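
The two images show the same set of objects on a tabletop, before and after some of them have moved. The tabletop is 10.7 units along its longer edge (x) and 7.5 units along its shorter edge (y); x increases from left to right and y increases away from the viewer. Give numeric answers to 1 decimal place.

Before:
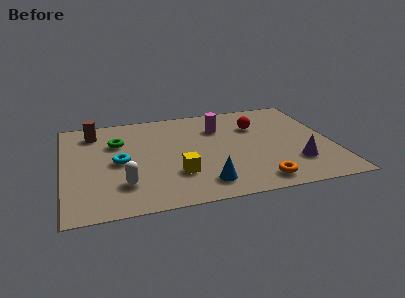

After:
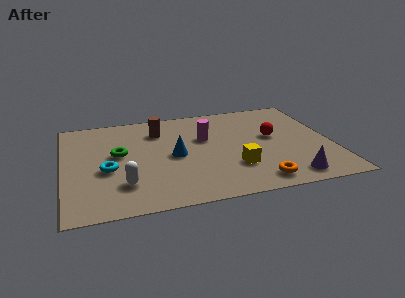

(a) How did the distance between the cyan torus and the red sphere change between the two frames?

+1.0

The distance was about 5.8 in the first image and 6.8 in the second, so they moved 1.0 units further apart.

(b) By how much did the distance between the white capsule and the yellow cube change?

+2.3

They were about 2.1 units apart before and 4.4 after — 2.3 units further apart.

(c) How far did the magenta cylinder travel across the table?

0.9

The magenta cylinder was near (6.3, 5.4) before and (5.7, 4.7) after, so it travelled √(0.6² + 0.7²) ≈ 0.9 units.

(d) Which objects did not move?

the orange torus and the white capsule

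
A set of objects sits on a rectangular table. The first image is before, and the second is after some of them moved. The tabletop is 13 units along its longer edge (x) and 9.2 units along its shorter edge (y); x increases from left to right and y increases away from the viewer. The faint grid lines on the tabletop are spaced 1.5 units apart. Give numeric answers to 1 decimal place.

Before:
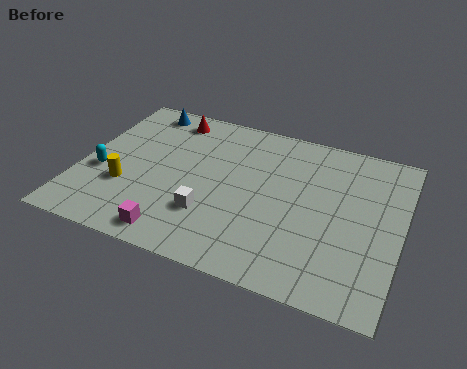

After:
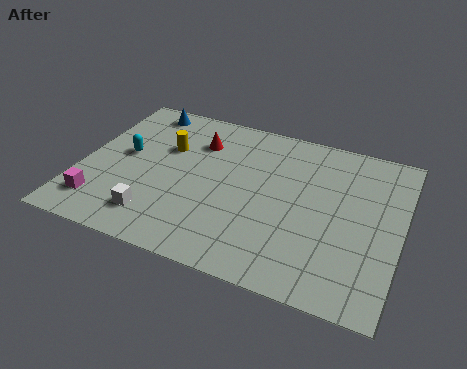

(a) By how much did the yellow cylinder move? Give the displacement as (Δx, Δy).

(1.3, 2.9)

From the two frames, the yellow cylinder sits at roughly (2.0, 3.1) before and (3.3, 6.0) after.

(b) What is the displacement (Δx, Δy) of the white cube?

(-2.1, -0.9)

The white cube started near (5.5, 2.7) and ended near (3.4, 1.8).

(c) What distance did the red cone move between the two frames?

1.7

From (3.2, 7.9) to (4.5, 6.8), the red cone covered √(1.3² + 1.1²) ≈ 1.7 units.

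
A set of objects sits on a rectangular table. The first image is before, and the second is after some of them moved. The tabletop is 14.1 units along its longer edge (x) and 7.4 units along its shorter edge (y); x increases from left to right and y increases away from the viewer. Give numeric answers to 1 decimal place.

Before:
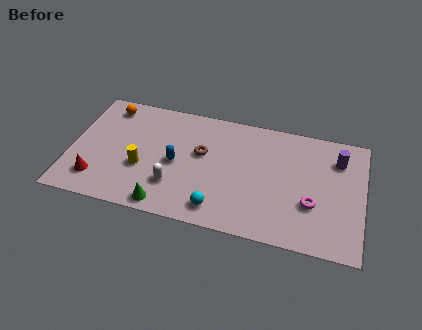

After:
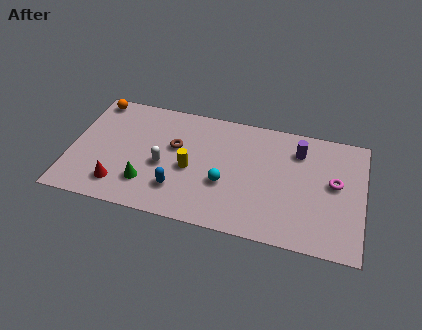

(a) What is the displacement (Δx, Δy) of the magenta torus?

(1.0, 1.5)

The magenta torus was at about (11.7, 2.6) and moved to about (12.7, 4.1).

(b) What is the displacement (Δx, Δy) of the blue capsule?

(0.2, -1.6)

The blue capsule started near (5.1, 3.5) and ended near (5.3, 1.9).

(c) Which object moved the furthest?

the yellow cylinder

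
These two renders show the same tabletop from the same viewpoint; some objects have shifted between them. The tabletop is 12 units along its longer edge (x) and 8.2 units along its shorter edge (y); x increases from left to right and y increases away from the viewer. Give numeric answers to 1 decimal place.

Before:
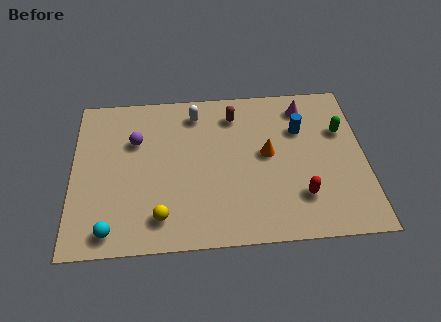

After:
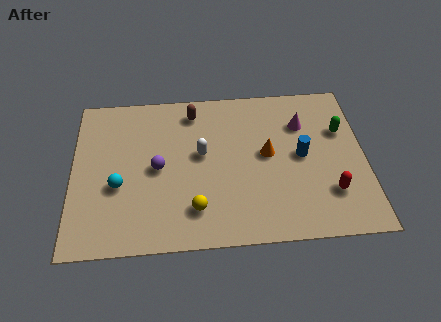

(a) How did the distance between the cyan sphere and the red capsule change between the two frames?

+0.9

The distance was about 7.8 in the first image and 8.7 in the second, so they moved 0.9 units further apart.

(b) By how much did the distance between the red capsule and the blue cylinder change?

-1.2

Before: roughly 3.5 units apart; after: 2.3. That's 1.2 units closer together.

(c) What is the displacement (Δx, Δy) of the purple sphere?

(0.9, -1.5)

From the two frames, the purple sphere sits at roughly (2.6, 5.5) before and (3.5, 4.0) after.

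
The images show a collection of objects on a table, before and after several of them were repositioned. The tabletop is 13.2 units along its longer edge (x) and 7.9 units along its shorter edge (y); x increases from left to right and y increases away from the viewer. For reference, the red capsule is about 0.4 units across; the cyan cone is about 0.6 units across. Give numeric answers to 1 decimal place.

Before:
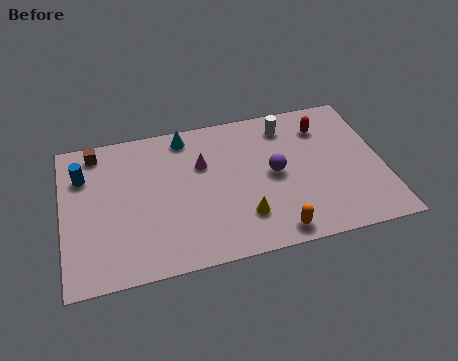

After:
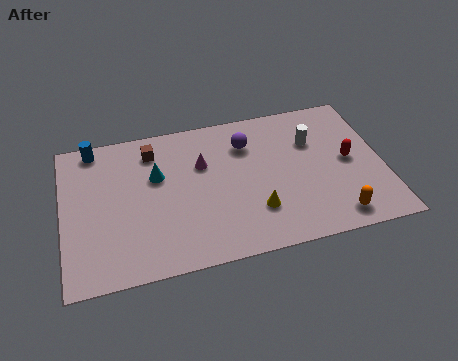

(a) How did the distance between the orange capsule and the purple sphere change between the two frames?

+2.7

The distance was about 3.1 in the first image and 5.8 in the second, so they moved 2.7 units further apart.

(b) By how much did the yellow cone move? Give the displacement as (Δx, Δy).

(0.5, 0.2)

The yellow cone started near (7.3, 2.0) and ended near (7.8, 2.2).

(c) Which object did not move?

the magenta cone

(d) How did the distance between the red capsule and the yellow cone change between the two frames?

-1.1

Before: roughly 5.5 units apart; after: 4.4. That's 1.1 units closer together.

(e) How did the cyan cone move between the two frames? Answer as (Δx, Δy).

(-1.3, -1.9)

From the two frames, the cyan cone sits at roughly (5.2, 6.9) before and (3.9, 5.0) after.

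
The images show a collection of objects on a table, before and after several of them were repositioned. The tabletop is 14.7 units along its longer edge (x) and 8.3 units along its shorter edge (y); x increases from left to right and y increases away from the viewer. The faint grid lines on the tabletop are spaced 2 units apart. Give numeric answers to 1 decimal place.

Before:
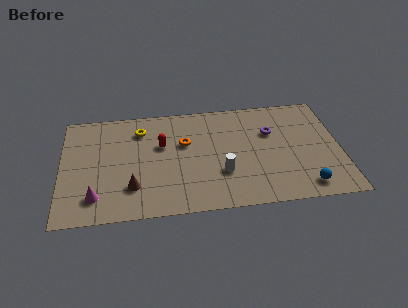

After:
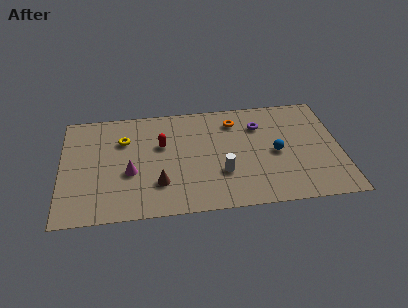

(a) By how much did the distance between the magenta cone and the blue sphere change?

-3.2

They were about 10.9 units apart before and 7.7 after — 3.2 units closer together.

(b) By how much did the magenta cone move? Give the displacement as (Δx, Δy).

(1.8, 1.6)

The magenta cone started near (1.8, 1.7) and ended near (3.6, 3.3).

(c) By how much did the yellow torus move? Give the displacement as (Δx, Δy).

(-0.9, -0.7)

The yellow torus started near (4.2, 6.5) and ended near (3.3, 5.8).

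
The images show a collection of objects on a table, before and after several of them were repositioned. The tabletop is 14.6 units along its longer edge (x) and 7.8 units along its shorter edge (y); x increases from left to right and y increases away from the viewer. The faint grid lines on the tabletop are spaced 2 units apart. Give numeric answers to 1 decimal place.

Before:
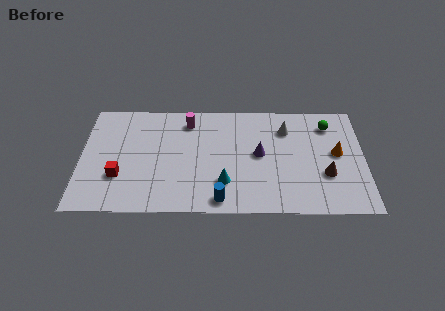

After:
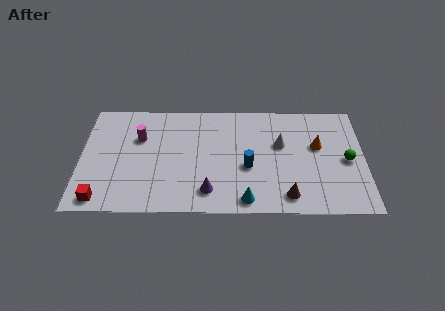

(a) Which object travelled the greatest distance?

the purple cone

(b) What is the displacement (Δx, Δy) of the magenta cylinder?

(-2.5, -1.2)

The magenta cylinder was at about (5.5, 6.4) and moved to about (3.0, 5.2).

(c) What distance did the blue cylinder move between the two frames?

2.7

The blue cylinder was near (7.2, 0.9) before and (8.6, 3.2) after, so it travelled √(1.4² + 2.3²) ≈ 2.7 units.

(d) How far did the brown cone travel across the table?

2.5

From (12.6, 2.7) to (10.6, 1.2), the brown cone covered √(2.0² + 1.5²) ≈ 2.5 units.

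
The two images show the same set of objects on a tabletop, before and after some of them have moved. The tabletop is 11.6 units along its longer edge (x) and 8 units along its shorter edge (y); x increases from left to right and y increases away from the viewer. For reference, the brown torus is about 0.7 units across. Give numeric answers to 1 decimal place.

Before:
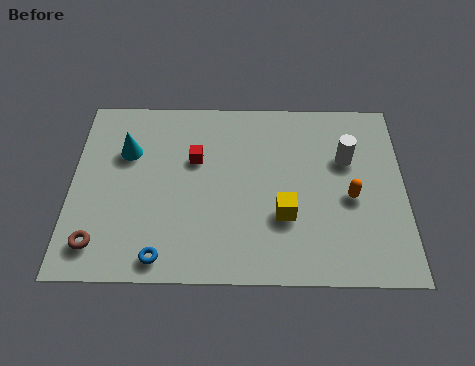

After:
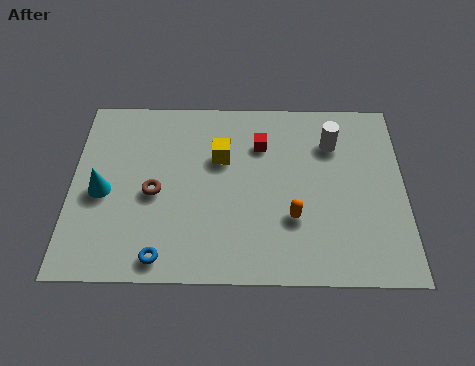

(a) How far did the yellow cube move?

3.3

The yellow cube was near (7.4, 2.7) before and (5.2, 5.2) after, so it travelled √(2.2² + 2.5²) ≈ 3.3 units.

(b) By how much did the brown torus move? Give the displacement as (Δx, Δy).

(1.9, 2.2)

The brown torus started near (1.0, 1.4) and ended near (2.9, 3.6).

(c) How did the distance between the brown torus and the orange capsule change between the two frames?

-4.0

Before: roughly 8.9 units apart; after: 4.9. That's 4.0 units closer together.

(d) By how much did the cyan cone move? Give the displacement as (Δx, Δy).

(-0.8, -1.8)

From the two frames, the cyan cone sits at roughly (1.9, 5.4) before and (1.1, 3.6) after.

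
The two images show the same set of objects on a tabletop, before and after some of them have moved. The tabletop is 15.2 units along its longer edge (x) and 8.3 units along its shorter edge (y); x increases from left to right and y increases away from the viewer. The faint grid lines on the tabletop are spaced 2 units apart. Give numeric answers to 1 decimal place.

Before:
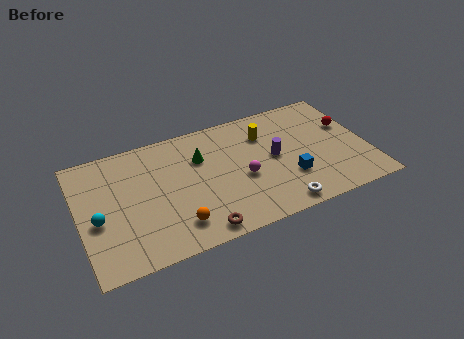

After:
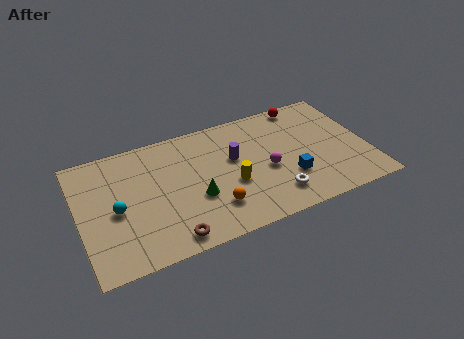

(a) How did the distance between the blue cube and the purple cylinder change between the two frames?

+1.8

They were about 1.8 units apart before and 3.6 after — 1.8 units further apart.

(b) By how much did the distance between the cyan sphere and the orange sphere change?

+0.9

The distance was about 4.3 in the first image and 5.2 in the second, so they moved 0.9 units further apart.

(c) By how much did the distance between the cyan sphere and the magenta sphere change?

+0.3

The distance was about 7.6 in the first image and 7.9 in the second, so they moved 0.3 units further apart.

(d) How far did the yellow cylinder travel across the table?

3.5

From (10.0, 6.1) to (7.9, 3.3), the yellow cylinder covered √(2.1² + 2.8²) ≈ 3.5 units.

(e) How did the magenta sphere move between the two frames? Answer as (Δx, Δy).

(1.3, 0.1)

The magenta sphere started near (8.5, 3.5) and ended near (9.8, 3.6).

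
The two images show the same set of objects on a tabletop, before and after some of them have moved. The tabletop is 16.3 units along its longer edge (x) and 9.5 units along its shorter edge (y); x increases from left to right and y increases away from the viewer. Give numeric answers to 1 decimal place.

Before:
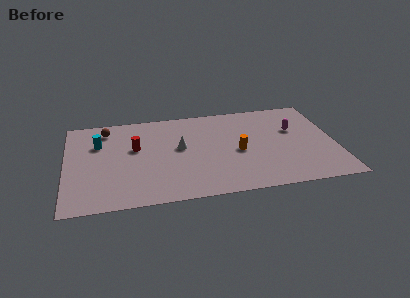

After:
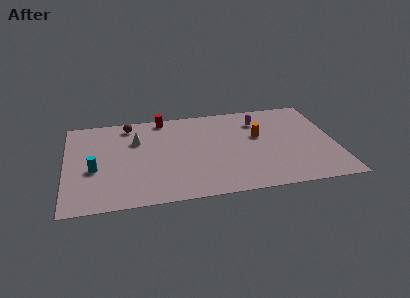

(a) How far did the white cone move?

2.9

The white cone moved from about (6.9, 5.3) to (4.3, 6.5), a distance of √(2.6² + 1.2²) ≈ 2.9.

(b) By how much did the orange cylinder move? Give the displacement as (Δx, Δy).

(1.3, 1.4)

The orange cylinder started near (10.4, 4.3) and ended near (11.7, 5.7).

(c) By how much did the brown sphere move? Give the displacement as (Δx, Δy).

(1.4, 0.3)

From the two frames, the brown sphere sits at roughly (2.5, 7.9) before and (3.9, 8.2) after.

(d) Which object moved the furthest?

the red cylinder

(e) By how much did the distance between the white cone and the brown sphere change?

-3.4

They were about 5.1 units apart before and 1.7 after — 3.4 units closer together.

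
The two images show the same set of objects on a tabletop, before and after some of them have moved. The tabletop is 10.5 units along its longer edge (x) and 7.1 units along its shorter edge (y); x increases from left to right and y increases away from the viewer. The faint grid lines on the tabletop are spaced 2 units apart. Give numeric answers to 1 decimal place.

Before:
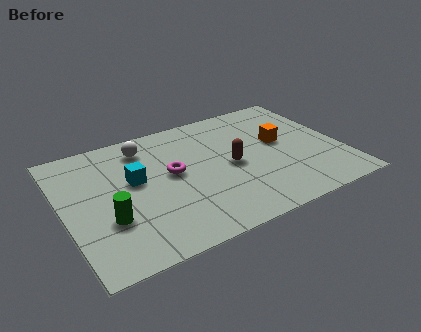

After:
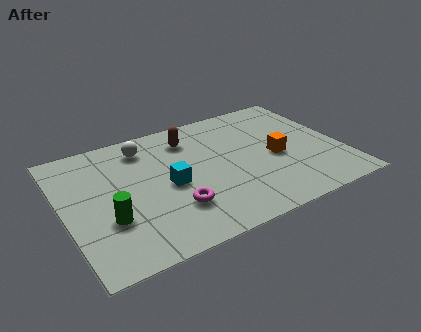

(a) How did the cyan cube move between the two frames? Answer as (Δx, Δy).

(1.2, -0.8)

The cyan cube was at about (2.7, 4.1) and moved to about (3.9, 3.3).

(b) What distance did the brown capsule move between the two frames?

2.6

The brown capsule moved from about (6.3, 3.4) to (5.0, 5.6), a distance of √(1.3² + 2.2²) ≈ 2.6.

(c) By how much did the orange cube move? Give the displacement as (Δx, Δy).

(-0.3, -0.8)

From the two frames, the orange cube sits at roughly (8.3, 4.0) before and (8.0, 3.2) after.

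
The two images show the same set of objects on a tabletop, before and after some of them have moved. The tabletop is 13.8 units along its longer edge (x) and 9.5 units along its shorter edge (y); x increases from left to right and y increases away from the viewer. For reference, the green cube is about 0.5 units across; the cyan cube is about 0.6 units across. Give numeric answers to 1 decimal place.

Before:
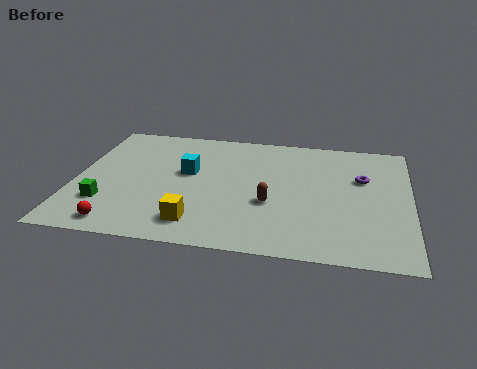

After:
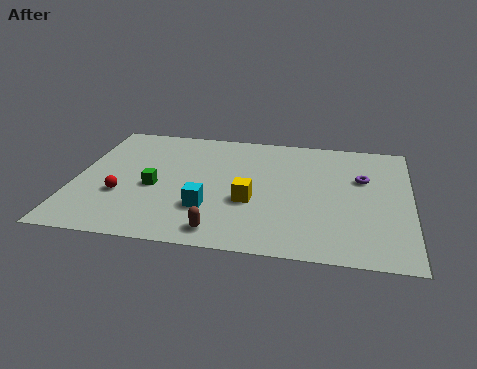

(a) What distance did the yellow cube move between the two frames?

2.8

From (5.2, 1.7) to (7.3, 3.6), the yellow cube covered √(2.1² + 1.9²) ≈ 2.8 units.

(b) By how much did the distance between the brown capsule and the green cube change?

-2.7

Before: roughly 6.8 units apart; after: 4.1. That's 2.7 units closer together.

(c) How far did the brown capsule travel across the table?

3.1

The brown capsule moved from about (8.1, 3.6) to (6.2, 1.2), a distance of √(1.9² + 2.4²) ≈ 3.1.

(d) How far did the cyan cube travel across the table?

2.9

The cyan cube was near (4.6, 5.5) before and (5.6, 2.8) after, so it travelled √(1.0² + 2.7²) ≈ 2.9 units.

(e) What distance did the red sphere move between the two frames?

2.2

The red sphere moved from about (2.1, 1.1) to (2.0, 3.3), a distance of √(0.1² + 2.2²) ≈ 2.2.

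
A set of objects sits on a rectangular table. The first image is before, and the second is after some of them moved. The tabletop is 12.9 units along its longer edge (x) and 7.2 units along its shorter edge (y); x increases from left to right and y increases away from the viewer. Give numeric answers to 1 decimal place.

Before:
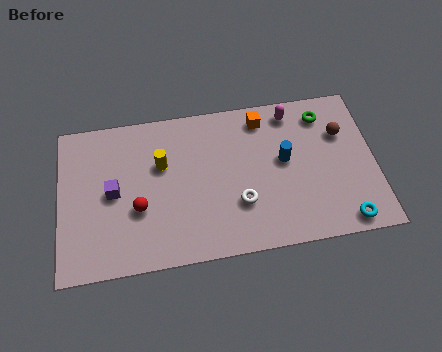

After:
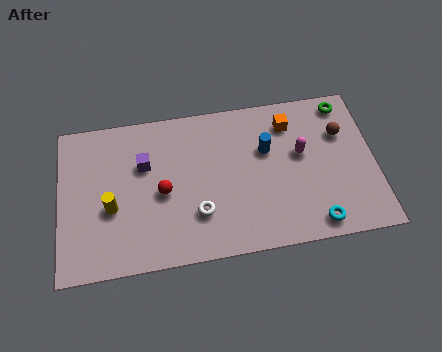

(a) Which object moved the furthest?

the yellow cylinder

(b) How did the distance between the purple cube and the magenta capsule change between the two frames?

-1.4

The distance was about 7.8 in the first image and 6.4 in the second, so they moved 1.4 units closer together.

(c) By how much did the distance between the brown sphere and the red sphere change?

-1.1

They were about 8.7 units apart before and 7.6 after — 1.1 units closer together.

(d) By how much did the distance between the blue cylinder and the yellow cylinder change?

+1.6

They were about 5.0 units apart before and 6.6 after — 1.6 units further apart.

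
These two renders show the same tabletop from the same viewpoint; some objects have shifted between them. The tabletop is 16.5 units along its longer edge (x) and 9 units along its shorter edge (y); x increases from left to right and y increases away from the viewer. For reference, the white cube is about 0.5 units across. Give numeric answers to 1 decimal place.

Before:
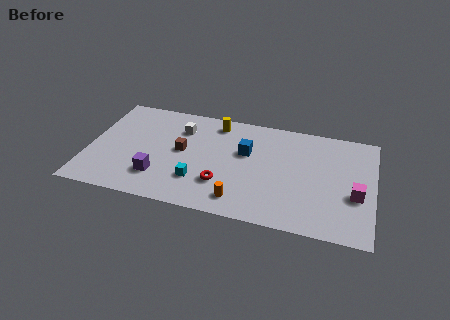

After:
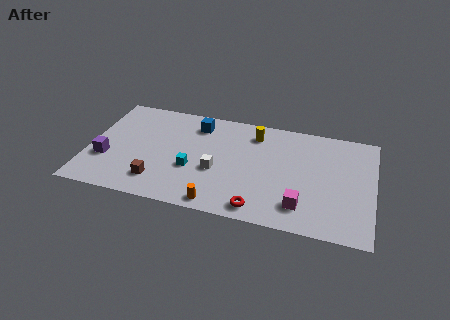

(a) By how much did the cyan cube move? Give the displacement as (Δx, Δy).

(-0.4, 0.9)

From the two frames, the cyan cube sits at roughly (6.5, 2.5) before and (6.1, 3.4) after.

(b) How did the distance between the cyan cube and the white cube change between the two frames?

-3.0

Before: roughly 4.4 units apart; after: 1.4. That's 3.0 units closer together.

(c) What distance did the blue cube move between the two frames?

3.4

The blue cube was near (9.1, 5.6) before and (6.1, 7.3) after, so it travelled √(3.0² + 1.7²) ≈ 3.4 units.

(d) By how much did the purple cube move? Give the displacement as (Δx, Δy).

(-3.1, 0.8)

The purple cube was at about (4.2, 2.3) and moved to about (1.1, 3.1).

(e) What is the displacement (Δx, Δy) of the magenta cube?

(-3.0, -1.6)

The magenta cube was at about (15.5, 3.5) and moved to about (12.5, 1.9).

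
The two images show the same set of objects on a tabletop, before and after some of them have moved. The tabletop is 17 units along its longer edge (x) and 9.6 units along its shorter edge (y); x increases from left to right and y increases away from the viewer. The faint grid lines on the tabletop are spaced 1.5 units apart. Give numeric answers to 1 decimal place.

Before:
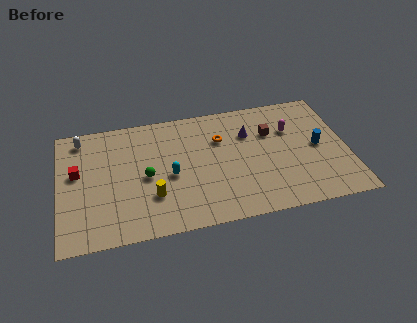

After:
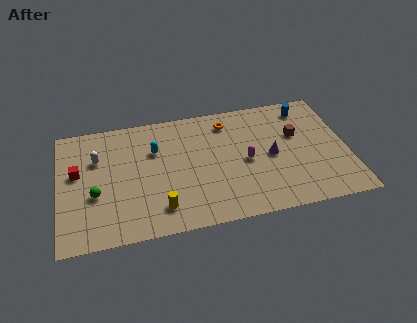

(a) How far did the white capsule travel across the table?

2.0

The white capsule was near (1.4, 8.3) before and (2.3, 6.5) after, so it travelled √(0.9² + 1.8²) ≈ 2.0 units.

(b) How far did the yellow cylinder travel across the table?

1.1

The yellow cylinder was near (5.4, 2.9) before and (5.8, 1.9) after, so it travelled √(0.4² + 1.0²) ≈ 1.1 units.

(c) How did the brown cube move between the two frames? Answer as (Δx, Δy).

(1.5, -0.5)

The brown cube was at about (12.6, 6.5) and moved to about (14.1, 6.0).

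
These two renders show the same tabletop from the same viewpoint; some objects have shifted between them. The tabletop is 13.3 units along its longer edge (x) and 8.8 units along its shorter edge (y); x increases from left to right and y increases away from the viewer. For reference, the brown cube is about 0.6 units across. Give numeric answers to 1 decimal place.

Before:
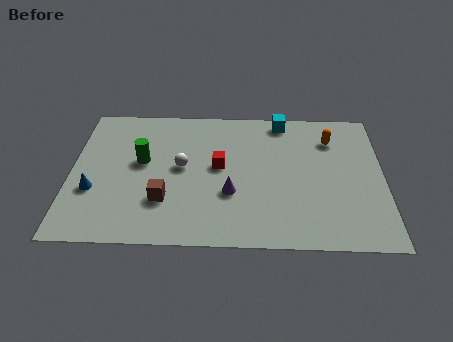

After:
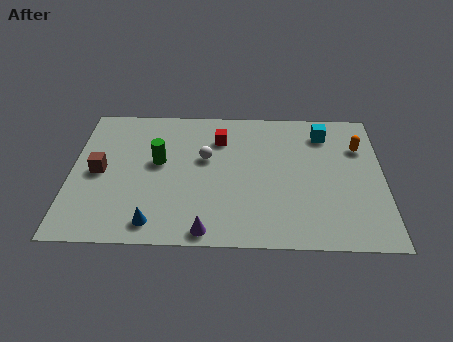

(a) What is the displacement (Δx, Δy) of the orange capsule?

(1.2, -0.5)

The orange capsule started near (11.1, 6.7) and ended near (12.3, 6.2).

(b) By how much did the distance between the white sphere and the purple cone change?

+1.9

Before: roughly 2.6 units apart; after: 4.5. That's 1.9 units further apart.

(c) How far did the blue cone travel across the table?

3.2

The blue cone moved from about (1.0, 3.1) to (3.6, 1.2), a distance of √(2.6² + 1.9²) ≈ 3.2.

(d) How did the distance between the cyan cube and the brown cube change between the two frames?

+2.7

Before: roughly 7.3 units apart; after: 10.0. That's 2.7 units further apart.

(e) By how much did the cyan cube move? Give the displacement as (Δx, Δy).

(1.8, -0.8)

From the two frames, the cyan cube sits at roughly (9.0, 7.9) before and (10.8, 7.1) after.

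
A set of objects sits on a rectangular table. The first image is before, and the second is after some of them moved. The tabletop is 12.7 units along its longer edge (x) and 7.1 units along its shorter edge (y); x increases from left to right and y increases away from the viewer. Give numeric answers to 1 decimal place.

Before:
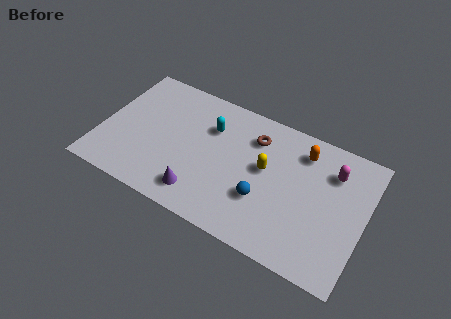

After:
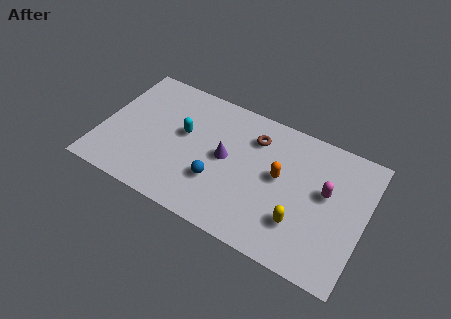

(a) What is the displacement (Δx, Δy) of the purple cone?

(0.9, 2.4)

From the two frames, the purple cone sits at roughly (5.1, 1.3) before and (6.0, 3.7) after.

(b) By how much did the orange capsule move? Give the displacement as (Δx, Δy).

(-0.9, -1.8)

The orange capsule was at about (9.5, 5.7) and moved to about (8.6, 3.9).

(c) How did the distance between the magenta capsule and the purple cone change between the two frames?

-2.3

The distance was about 7.1 in the first image and 4.8 in the second, so they moved 2.3 units closer together.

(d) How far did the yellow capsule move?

2.8

The yellow capsule was near (7.9, 4.0) before and (9.8, 2.0) after, so it travelled √(1.9² + 2.0²) ≈ 2.8 units.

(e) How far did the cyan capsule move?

1.5

From (5.1, 5.0) to (3.9, 4.1), the cyan capsule covered √(1.2² + 0.9²) ≈ 1.5 units.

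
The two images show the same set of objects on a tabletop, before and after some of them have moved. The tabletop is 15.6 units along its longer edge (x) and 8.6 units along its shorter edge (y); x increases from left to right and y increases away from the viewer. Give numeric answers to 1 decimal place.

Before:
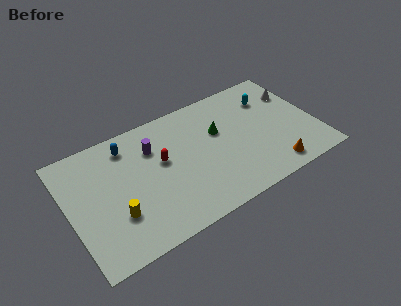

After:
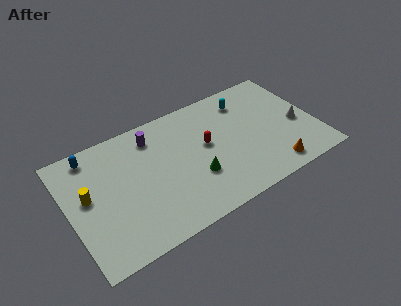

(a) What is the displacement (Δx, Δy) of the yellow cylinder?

(-1.5, 2.1)

From the two frames, the yellow cylinder sits at roughly (2.7, 2.7) before and (1.2, 4.8) after.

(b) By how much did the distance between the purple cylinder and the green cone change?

+0.4

The distance was about 4.2 in the first image and 4.6 in the second, so they moved 0.4 units further apart.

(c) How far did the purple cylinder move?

0.8

From (5.5, 6.2) to (5.6, 7.0), the purple cylinder covered √(0.1² + 0.8²) ≈ 0.8 units.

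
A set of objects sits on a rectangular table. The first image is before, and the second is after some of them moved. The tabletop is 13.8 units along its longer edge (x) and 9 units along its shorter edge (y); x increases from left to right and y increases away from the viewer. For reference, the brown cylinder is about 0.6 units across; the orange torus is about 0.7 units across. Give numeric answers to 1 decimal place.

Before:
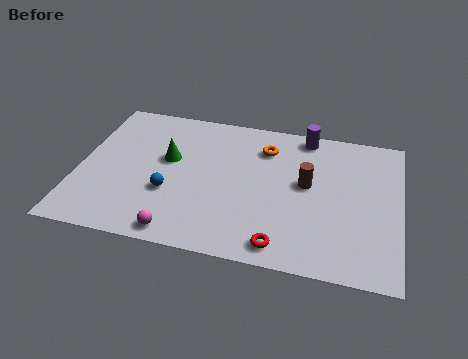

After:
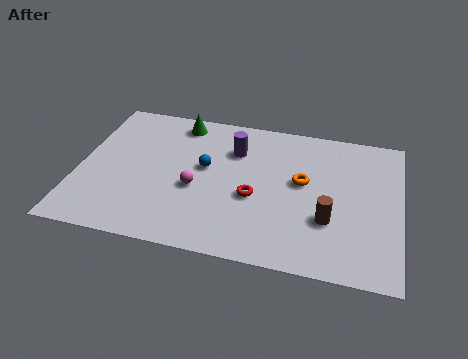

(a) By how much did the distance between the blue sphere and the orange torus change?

-1.2

Before: roughly 5.4 units apart; after: 4.2. That's 1.2 units closer together.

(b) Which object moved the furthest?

the purple cylinder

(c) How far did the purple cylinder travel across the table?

3.4

From (9.6, 8.1) to (6.6, 6.5), the purple cylinder covered √(3.0² + 1.6²) ≈ 3.4 units.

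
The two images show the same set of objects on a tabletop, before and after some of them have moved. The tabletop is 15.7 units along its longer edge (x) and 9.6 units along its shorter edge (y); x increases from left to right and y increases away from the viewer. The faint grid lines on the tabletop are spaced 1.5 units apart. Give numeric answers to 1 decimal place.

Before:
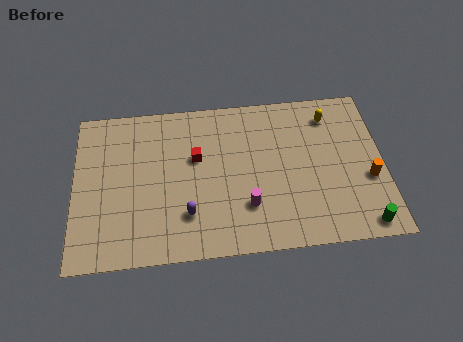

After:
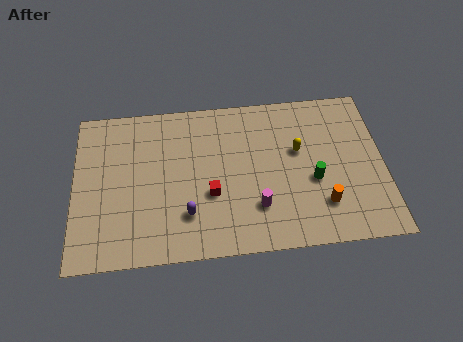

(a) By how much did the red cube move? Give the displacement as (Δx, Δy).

(0.7, -2.3)

The red cube started near (6.2, 5.9) and ended near (6.9, 3.6).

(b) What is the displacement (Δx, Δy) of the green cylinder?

(-2.4, 2.9)

From the two frames, the green cylinder sits at roughly (14.5, 1.0) before and (12.1, 3.9) after.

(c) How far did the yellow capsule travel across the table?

2.6

The yellow capsule moved from about (13.1, 7.8) to (11.4, 5.8), a distance of √(1.7² + 2.0²) ≈ 2.6.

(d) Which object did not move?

the purple capsule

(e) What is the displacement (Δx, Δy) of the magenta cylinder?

(0.5, -0.1)

The magenta cylinder was at about (8.7, 2.7) and moved to about (9.2, 2.6).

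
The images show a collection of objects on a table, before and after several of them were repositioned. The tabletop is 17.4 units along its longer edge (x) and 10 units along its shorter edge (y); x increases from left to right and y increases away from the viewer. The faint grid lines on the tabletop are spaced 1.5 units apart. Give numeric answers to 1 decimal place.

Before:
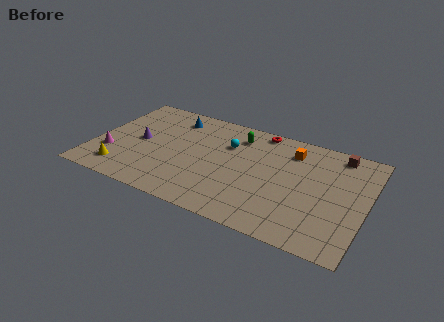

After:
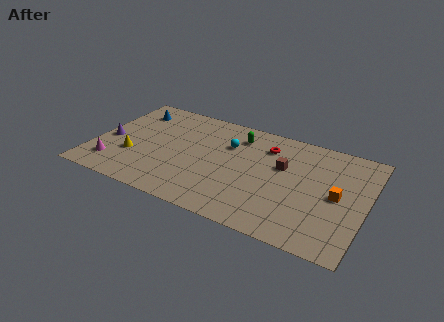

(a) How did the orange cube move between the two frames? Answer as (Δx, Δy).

(3.2, -3.0)

From the two frames, the orange cube sits at roughly (12.4, 7.9) before and (15.6, 4.9) after.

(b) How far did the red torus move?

1.5

The red torus was near (10.2, 9.1) before and (10.8, 7.7) after, so it travelled √(0.6² + 1.4²) ≈ 1.5 units.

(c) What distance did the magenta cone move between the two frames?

1.0

From (1.2, 3.1) to (1.5, 2.1), the magenta cone covered √(0.3² + 1.0²) ≈ 1.0 units.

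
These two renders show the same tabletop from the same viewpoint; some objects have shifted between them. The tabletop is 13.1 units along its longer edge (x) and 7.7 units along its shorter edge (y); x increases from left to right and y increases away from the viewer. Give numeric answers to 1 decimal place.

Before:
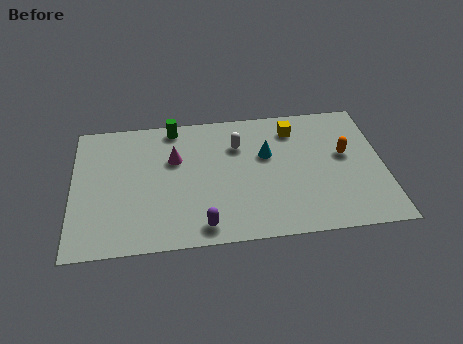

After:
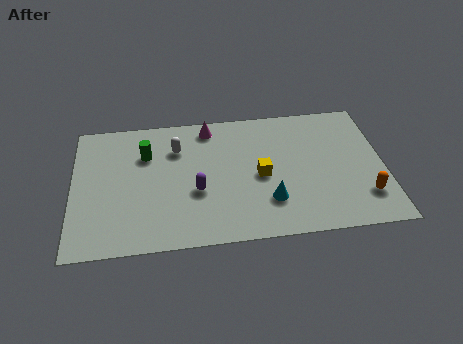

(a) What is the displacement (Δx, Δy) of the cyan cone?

(0.0, -2.7)

The cyan cone started near (8.2, 4.8) and ended near (8.2, 2.1).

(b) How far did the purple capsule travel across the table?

2.0

The purple capsule was near (5.4, 1.0) before and (5.2, 3.0) after, so it travelled √(0.2² + 2.0²) ≈ 2.0 units.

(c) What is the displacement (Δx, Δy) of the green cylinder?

(-1.2, -1.5)

The green cylinder was at about (4.3, 6.9) and moved to about (3.1, 5.4).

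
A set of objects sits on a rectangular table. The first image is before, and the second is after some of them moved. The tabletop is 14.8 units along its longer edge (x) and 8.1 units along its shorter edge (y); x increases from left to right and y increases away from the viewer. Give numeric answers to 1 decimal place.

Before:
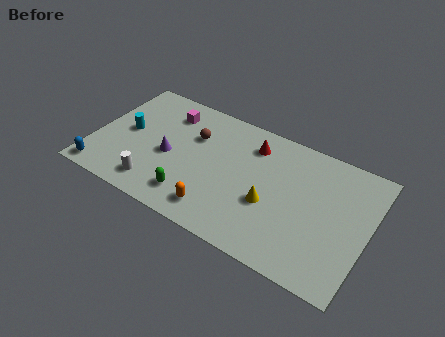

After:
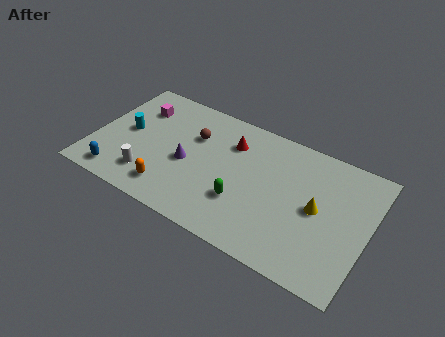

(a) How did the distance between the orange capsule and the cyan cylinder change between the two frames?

-2.2

Before: roughly 6.1 units apart; after: 3.9. That's 2.2 units closer together.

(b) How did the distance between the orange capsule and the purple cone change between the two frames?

-1.5

The distance was about 3.7 in the first image and 2.2 in the second, so they moved 1.5 units closer together.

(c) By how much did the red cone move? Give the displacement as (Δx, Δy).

(-1.1, -0.4)

From the two frames, the red cone sits at roughly (8.3, 6.4) before and (7.2, 6.0) after.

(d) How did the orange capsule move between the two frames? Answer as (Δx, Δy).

(-2.6, 0.1)

The orange capsule was at about (7.1, 1.4) and moved to about (4.5, 1.5).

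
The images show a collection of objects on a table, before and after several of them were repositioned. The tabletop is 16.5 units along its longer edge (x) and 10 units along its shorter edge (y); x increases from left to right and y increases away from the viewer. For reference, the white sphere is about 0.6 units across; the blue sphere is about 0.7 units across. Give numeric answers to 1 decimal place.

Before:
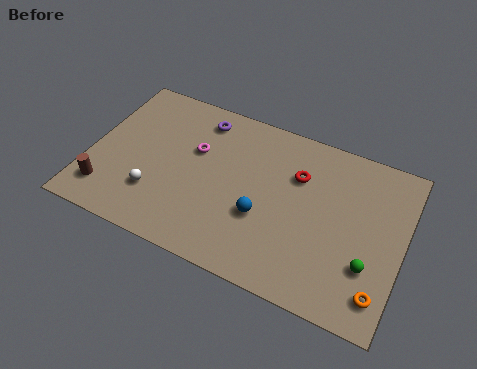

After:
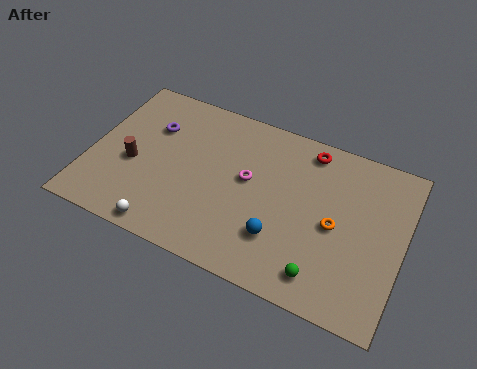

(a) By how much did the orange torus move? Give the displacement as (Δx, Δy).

(-2.6, 2.9)

The orange torus started near (15.6, 1.8) and ended near (13.0, 4.7).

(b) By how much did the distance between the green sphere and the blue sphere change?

-2.9

The distance was about 5.6 in the first image and 2.7 in the second, so they moved 2.9 units closer together.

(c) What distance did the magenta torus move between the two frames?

3.0

The magenta torus moved from about (5.4, 6.3) to (8.3, 5.6), a distance of √(2.9² + 0.7²) ≈ 3.0.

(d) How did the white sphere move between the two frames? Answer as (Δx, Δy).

(0.8, -1.9)

The white sphere was at about (3.7, 2.8) and moved to about (4.5, 0.9).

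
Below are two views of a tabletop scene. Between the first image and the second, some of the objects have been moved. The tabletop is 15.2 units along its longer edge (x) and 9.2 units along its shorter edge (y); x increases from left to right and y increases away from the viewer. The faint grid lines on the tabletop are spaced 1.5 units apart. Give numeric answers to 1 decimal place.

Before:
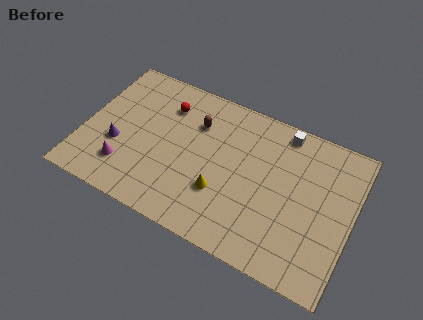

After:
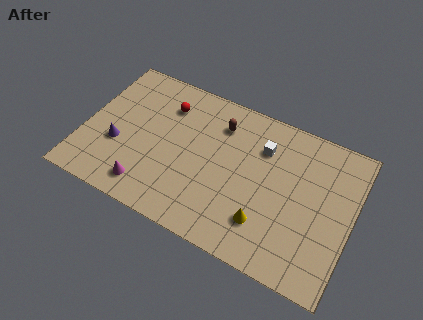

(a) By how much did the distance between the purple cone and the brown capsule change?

+1.3

They were about 5.2 units apart before and 6.5 after — 1.3 units further apart.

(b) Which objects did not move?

the red sphere and the purple cone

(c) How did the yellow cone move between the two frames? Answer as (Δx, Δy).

(2.6, -0.7)

The yellow cone started near (8.0, 3.0) and ended near (10.6, 2.3).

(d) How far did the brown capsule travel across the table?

1.4

The brown capsule moved from about (6.1, 6.6) to (7.4, 7.1), a distance of √(1.3² + 0.5²) ≈ 1.4.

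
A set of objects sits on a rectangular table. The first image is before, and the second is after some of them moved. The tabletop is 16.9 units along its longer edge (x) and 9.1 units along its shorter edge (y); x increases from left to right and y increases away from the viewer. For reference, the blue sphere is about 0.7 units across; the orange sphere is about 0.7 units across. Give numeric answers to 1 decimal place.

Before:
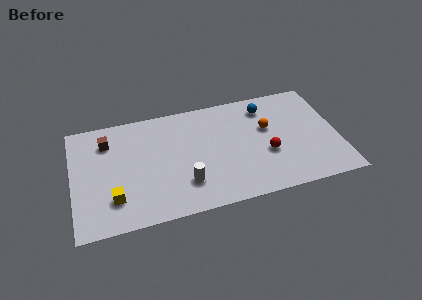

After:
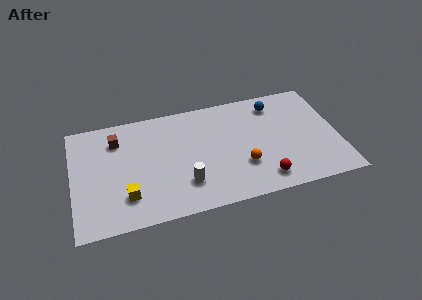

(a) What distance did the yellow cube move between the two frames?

0.8

The yellow cube moved from about (2.5, 2.3) to (3.3, 2.3), a distance of √(0.8² + 0.0²) ≈ 0.8.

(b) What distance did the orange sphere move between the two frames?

3.2

The orange sphere was near (12.5, 5.6) before and (10.7, 2.9) after, so it travelled √(1.8² + 2.7²) ≈ 3.2 units.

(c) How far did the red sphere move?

2.0

The red sphere was near (12.3, 3.5) before and (11.9, 1.5) after, so it travelled √(0.4² + 2.0²) ≈ 2.0 units.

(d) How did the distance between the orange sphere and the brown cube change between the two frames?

-1.5

Before: roughly 10.3 units apart; after: 8.8. That's 1.5 units closer together.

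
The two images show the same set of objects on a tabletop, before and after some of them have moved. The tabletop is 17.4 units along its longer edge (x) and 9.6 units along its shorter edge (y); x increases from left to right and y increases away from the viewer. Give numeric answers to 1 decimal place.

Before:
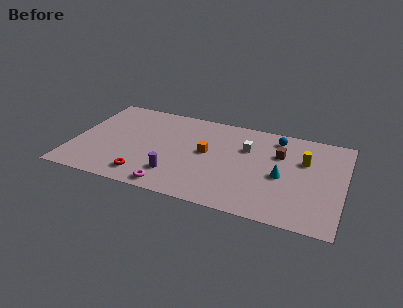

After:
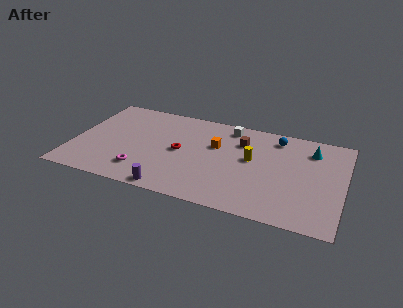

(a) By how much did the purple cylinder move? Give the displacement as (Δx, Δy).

(-0.1, -1.5)

The purple cylinder started near (6.8, 2.3) and ended near (6.7, 0.8).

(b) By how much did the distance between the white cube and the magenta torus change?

+1.0

They were about 7.0 units apart before and 8.0 after — 1.0 units further apart.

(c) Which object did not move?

the blue sphere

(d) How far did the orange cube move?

1.0

The orange cube was near (8.6, 5.2) before and (9.1, 6.1) after, so it travelled √(0.5² + 0.9²) ≈ 1.0 units.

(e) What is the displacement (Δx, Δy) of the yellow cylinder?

(-3.3, -0.9)

The yellow cylinder was at about (14.8, 6.3) and moved to about (11.5, 5.4).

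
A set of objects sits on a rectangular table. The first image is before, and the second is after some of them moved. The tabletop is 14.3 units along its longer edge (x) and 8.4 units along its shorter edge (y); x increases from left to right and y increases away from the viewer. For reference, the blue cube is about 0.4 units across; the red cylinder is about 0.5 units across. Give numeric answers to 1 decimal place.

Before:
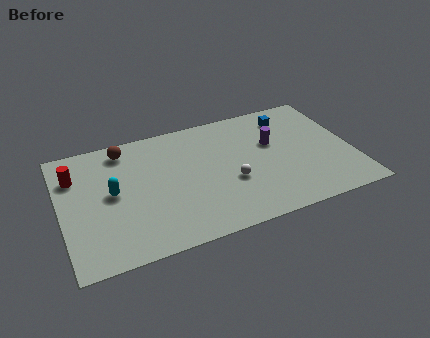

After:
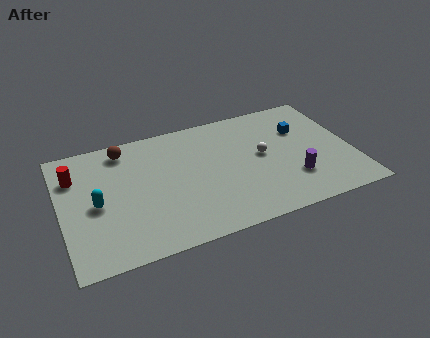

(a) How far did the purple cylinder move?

2.9

The purple cylinder moved from about (10.5, 5.2) to (11.2, 2.4), a distance of √(0.7² + 2.8²) ≈ 2.9.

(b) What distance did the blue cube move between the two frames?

1.2

From (11.5, 6.8) to (12.0, 5.7), the blue cube covered √(0.5² + 1.1²) ≈ 1.2 units.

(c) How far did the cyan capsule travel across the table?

0.9

The cyan capsule was near (2.5, 4.4) before and (1.7, 3.9) after, so it travelled √(0.8² + 0.5²) ≈ 0.9 units.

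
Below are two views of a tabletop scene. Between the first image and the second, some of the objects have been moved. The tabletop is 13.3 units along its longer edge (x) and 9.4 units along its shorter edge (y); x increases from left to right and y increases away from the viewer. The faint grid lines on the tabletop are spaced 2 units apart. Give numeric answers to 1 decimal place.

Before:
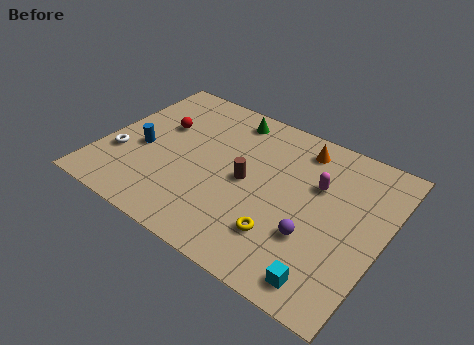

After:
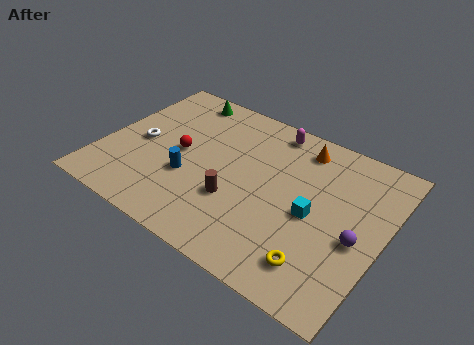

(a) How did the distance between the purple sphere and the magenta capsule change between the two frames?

+3.4

The distance was about 3.0 in the first image and 6.4 in the second, so they moved 3.4 units further apart.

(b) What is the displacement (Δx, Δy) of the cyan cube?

(-1.2, 3.1)

The cyan cube started near (11.3, 1.2) and ended near (10.1, 4.3).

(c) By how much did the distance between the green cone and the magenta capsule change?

-0.5

Before: roughly 5.0 units apart; after: 4.5. That's 0.5 units closer together.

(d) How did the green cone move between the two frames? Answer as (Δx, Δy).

(-2.5, 0.2)

The green cone started near (5.4, 8.1) and ended near (2.9, 8.3).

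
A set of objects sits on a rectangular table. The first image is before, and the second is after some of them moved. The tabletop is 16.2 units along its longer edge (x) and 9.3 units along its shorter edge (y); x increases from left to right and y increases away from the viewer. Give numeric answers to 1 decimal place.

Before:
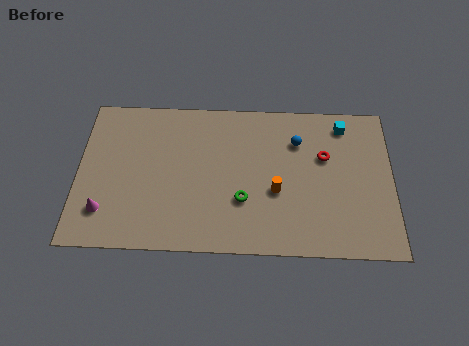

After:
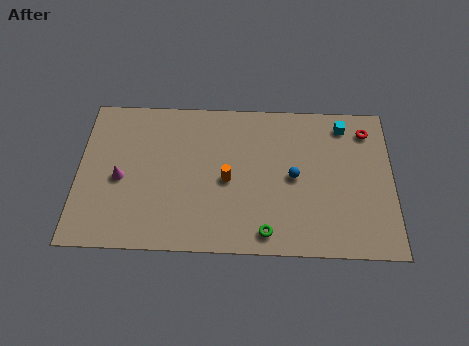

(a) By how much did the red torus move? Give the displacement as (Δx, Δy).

(2.2, 1.7)

The red torus started near (12.7, 5.9) and ended near (14.9, 7.6).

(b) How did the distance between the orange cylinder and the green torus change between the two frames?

+1.9

Before: roughly 1.8 units apart; after: 3.7. That's 1.9 units further apart.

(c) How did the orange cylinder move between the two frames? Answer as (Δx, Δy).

(-2.5, 0.6)

The orange cylinder started near (10.2, 3.7) and ended near (7.7, 4.3).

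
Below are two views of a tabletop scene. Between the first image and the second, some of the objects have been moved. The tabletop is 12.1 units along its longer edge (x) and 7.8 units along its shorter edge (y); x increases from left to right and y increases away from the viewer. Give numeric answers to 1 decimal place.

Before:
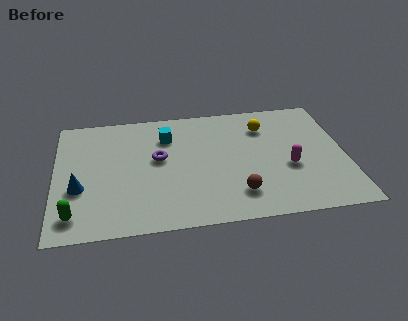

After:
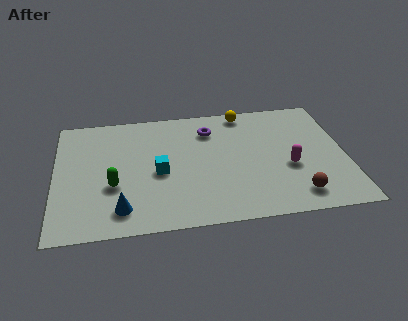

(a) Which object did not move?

the magenta capsule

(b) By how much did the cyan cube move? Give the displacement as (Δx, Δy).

(-0.4, -2.3)

The cyan cube was at about (4.7, 5.8) and moved to about (4.3, 3.5).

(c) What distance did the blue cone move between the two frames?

2.3

From (1.0, 2.9) to (2.7, 1.4), the blue cone covered √(1.7² + 1.5²) ≈ 2.3 units.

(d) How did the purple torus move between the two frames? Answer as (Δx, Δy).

(2.2, 1.6)

The purple torus started near (4.3, 4.4) and ended near (6.5, 6.0).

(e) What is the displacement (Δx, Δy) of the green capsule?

(1.6, 1.6)

The green capsule started near (0.8, 1.3) and ended near (2.4, 2.9).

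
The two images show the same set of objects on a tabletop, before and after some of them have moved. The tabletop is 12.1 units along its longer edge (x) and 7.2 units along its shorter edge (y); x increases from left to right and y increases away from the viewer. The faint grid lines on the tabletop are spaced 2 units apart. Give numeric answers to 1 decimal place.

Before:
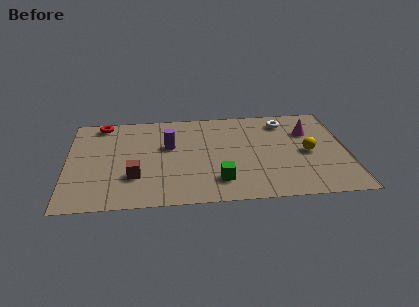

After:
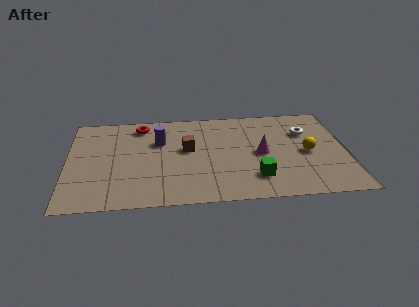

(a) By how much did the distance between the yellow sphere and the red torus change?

-1.7

They were about 9.4 units apart before and 7.7 after — 1.7 units closer together.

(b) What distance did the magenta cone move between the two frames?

2.6

The magenta cone was near (10.5, 5.0) before and (8.4, 3.5) after, so it travelled √(2.1² + 1.5²) ≈ 2.6 units.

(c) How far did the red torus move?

1.7

The red torus was near (1.5, 6.4) before and (3.2, 6.1) after, so it travelled √(1.7² + 0.3²) ≈ 1.7 units.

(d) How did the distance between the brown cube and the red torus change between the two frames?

-1.6

They were about 4.4 units apart before and 2.8 after — 1.6 units closer together.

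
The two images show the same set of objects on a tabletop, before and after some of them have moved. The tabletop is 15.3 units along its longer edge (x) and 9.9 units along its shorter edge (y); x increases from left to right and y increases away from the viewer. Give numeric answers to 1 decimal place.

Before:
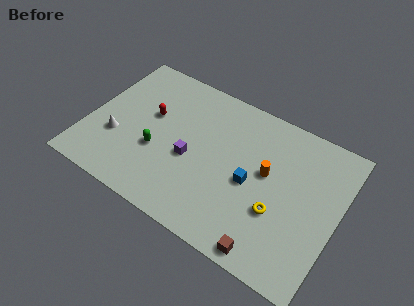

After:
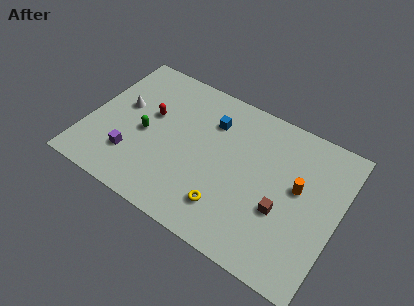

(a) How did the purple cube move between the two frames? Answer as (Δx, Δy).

(-3.4, -1.6)

The purple cube was at about (6.4, 4.2) and moved to about (3.0, 2.6).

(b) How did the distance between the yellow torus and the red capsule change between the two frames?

-2.1

Before: roughly 8.6 units apart; after: 6.5. That's 2.1 units closer together.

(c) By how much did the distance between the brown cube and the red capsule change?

-0.8

Before: roughly 9.6 units apart; after: 8.8. That's 0.8 units closer together.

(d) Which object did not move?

the red capsule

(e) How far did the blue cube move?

4.0

The blue cube was near (10.1, 4.5) before and (7.2, 7.3) after, so it travelled √(2.9² + 2.8²) ≈ 4.0 units.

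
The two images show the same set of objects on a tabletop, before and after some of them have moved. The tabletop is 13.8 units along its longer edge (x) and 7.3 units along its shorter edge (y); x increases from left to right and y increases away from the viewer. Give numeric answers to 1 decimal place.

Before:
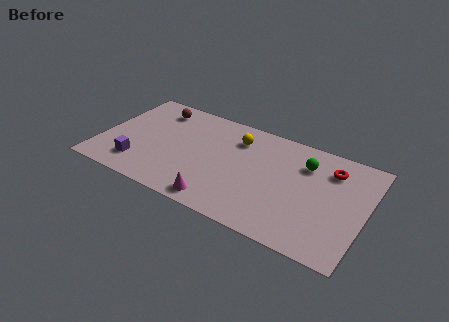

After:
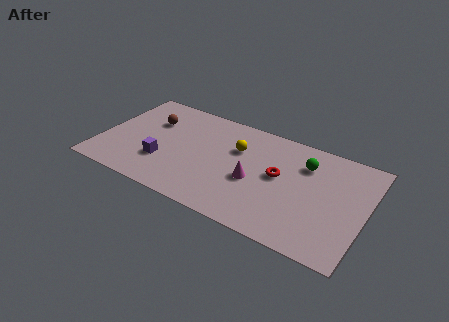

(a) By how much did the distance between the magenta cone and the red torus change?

-5.5

Before: roughly 7.0 units apart; after: 1.5. That's 5.5 units closer together.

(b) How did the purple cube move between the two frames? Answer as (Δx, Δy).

(1.2, 0.7)

The purple cube was at about (2.2, 1.6) and moved to about (3.4, 2.3).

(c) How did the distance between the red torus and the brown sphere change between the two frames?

-2.3

Before: roughly 9.3 units apart; after: 7.0. That's 2.3 units closer together.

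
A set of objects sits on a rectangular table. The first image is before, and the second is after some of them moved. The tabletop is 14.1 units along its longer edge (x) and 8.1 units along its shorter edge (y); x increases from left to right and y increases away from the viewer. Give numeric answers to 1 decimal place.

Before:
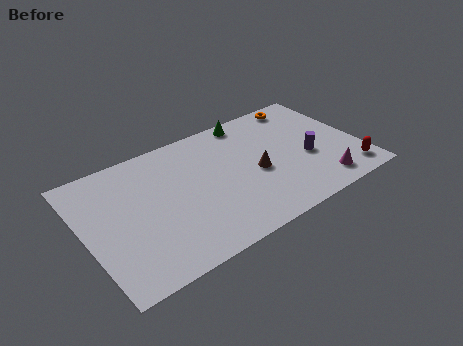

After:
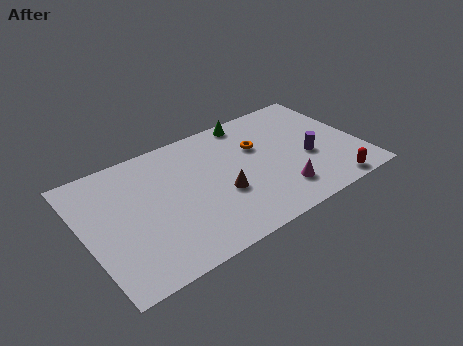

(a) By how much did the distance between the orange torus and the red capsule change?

-0.6

They were about 6.0 units apart before and 5.4 after — 0.6 units closer together.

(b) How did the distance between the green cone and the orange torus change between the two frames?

-0.9

They were about 2.9 units apart before and 2.0 after — 0.9 units closer together.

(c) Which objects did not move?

the purple cylinder and the green cone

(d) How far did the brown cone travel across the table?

2.0

The brown cone was near (8.7, 3.6) before and (6.8, 3.1) after, so it travelled √(1.9² + 0.5²) ≈ 2.0 units.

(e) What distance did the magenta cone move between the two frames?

2.2

The magenta cone was near (11.7, 1.3) before and (9.6, 1.8) after, so it travelled √(2.1² + 0.5²) ≈ 2.2 units.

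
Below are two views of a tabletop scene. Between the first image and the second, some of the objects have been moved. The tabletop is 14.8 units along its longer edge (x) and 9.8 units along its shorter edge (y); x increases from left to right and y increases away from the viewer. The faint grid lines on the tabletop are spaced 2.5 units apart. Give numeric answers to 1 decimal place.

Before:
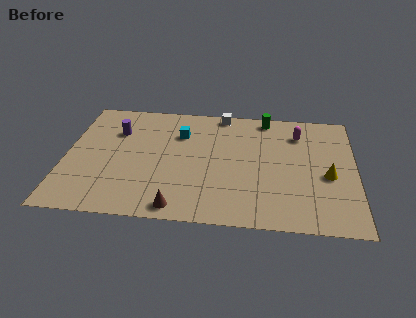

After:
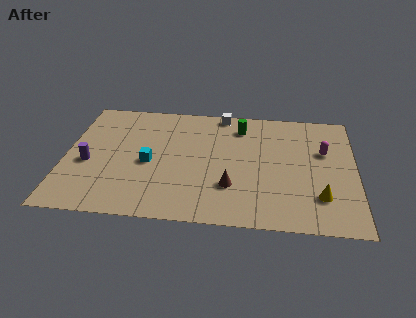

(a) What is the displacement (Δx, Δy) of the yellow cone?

(-0.4, -1.7)

The yellow cone started near (13.4, 4.2) and ended near (13.0, 2.5).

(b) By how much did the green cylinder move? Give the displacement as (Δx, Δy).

(-1.3, -0.9)

The green cylinder was at about (10.2, 8.8) and moved to about (8.9, 7.9).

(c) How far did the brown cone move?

3.2

The brown cone was near (5.9, 1.0) before and (8.5, 2.9) after, so it travelled √(2.6² + 1.9²) ≈ 3.2 units.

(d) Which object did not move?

the white cube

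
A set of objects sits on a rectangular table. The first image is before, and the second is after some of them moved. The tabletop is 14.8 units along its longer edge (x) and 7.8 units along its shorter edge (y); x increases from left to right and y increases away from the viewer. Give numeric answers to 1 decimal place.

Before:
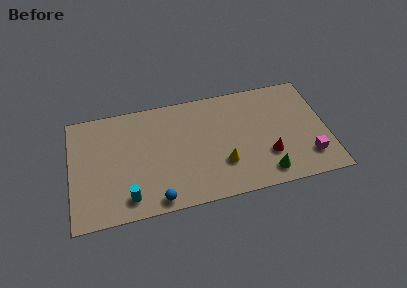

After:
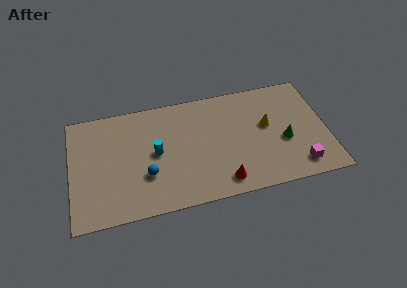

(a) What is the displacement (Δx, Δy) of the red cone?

(-2.7, -1.2)

The red cone started near (11.3, 2.4) and ended near (8.6, 1.2).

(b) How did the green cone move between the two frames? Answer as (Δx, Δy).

(1.2, 2.0)

The green cone was at about (11.1, 1.2) and moved to about (12.3, 3.2).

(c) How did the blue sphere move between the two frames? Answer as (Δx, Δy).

(-0.5, 1.8)

The blue sphere started near (4.8, 0.8) and ended near (4.3, 2.6).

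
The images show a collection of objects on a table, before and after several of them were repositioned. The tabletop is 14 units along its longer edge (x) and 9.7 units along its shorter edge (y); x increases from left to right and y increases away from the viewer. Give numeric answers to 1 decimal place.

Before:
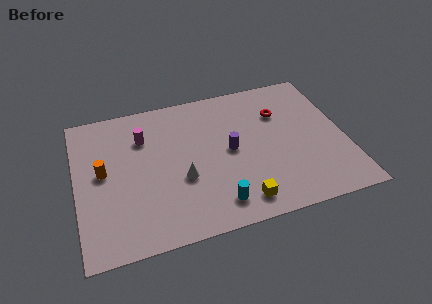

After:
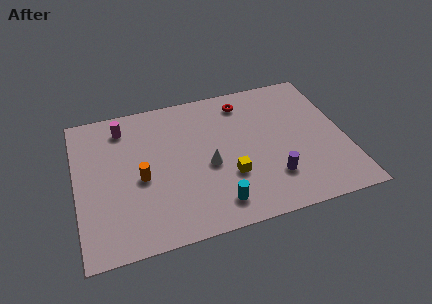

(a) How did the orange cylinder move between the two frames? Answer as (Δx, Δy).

(1.9, -0.9)

The orange cylinder started near (1.4, 5.2) and ended near (3.3, 4.3).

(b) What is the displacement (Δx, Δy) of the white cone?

(1.4, 0.5)

The white cone started near (5.4, 3.7) and ended near (6.8, 4.2).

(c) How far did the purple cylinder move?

3.1

From (8.0, 4.9) to (10.0, 2.5), the purple cylinder covered √(2.0² + 2.4²) ≈ 3.1 units.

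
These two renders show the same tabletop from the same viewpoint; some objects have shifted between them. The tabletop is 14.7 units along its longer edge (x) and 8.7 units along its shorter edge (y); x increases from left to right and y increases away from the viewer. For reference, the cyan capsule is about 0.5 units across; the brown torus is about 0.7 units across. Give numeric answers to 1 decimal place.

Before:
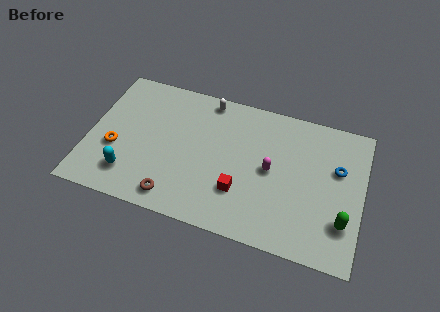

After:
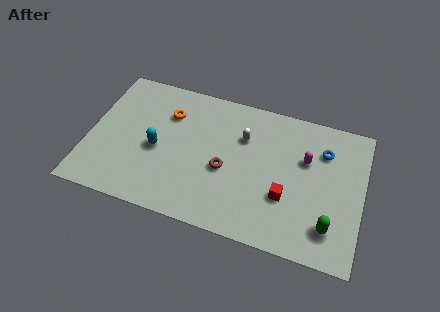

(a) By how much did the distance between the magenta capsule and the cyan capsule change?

+0.3

Before: roughly 7.8 units apart; after: 8.1. That's 0.3 units further apart.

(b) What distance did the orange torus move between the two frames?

4.0

From (1.5, 3.3) to (4.1, 6.3), the orange torus covered √(2.6² + 3.0²) ≈ 4.0 units.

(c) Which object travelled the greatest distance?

the orange torus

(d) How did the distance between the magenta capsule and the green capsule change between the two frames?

-0.5

The distance was about 4.5 in the first image and 4.0 in the second, so they moved 0.5 units closer together.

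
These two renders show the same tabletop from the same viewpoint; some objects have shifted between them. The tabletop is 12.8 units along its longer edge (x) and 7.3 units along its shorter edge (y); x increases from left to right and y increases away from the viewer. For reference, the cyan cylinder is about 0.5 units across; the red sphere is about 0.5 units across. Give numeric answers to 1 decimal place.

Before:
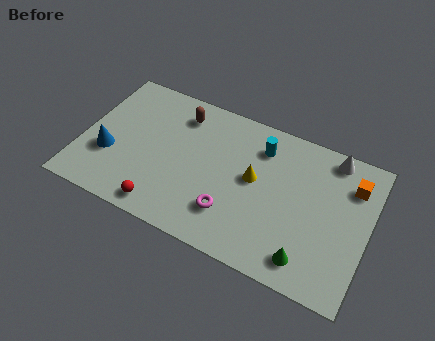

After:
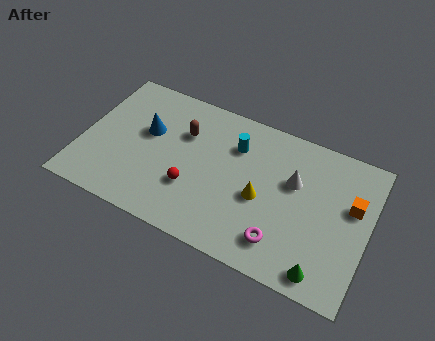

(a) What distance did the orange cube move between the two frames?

1.0

From (11.9, 5.5) to (12.0, 4.5), the orange cube covered √(0.1² + 1.0²) ≈ 1.0 units.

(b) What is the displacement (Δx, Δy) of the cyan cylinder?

(-1.1, -0.4)

The cyan cylinder started near (7.8, 5.7) and ended near (6.7, 5.3).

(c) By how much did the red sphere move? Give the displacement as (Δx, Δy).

(1.1, 1.5)

The red sphere was at about (4.0, 0.9) and moved to about (5.1, 2.4).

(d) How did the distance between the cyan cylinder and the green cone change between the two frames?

+1.0

Before: roughly 5.2 units apart; after: 6.2. That's 1.0 units further apart.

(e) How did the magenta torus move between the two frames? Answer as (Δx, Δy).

(2.3, -0.4)

The magenta torus started near (6.9, 1.9) and ended near (9.2, 1.5).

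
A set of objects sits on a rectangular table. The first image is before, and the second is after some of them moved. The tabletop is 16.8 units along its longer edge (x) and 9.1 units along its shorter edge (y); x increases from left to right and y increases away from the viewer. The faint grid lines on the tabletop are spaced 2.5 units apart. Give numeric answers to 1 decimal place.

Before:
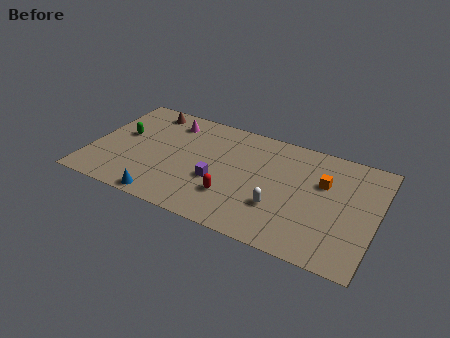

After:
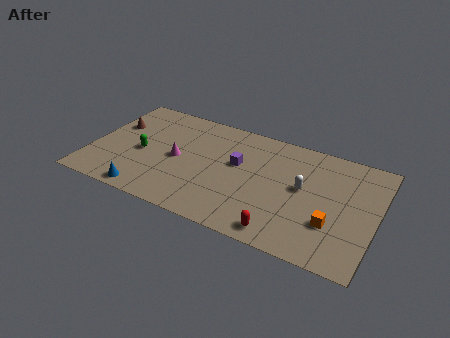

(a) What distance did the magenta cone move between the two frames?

3.1

The magenta cone was near (4.3, 7.4) before and (5.1, 4.4) after, so it travelled √(0.8² + 3.0²) ≈ 3.1 units.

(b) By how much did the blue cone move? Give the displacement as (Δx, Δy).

(-1.1, 0.1)

The blue cone started near (4.8, 0.8) and ended near (3.7, 0.9).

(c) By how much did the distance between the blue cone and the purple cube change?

+2.8

They were about 3.9 units apart before and 6.7 after — 2.8 units further apart.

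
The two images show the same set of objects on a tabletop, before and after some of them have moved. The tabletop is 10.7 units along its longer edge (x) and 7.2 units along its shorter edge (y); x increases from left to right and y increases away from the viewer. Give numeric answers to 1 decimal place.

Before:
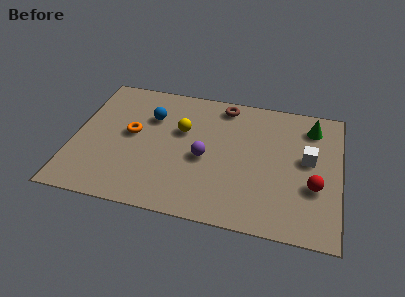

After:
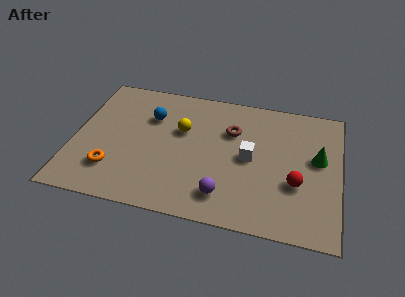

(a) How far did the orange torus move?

2.2

The orange torus moved from about (2.3, 3.9) to (1.7, 1.8), a distance of √(0.6² + 2.1²) ≈ 2.2.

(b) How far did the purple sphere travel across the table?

2.0

From (5.3, 3.2) to (6.2, 1.4), the purple sphere covered √(0.9² + 1.8²) ≈ 2.0 units.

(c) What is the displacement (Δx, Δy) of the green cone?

(0.3, -1.7)

From the two frames, the green cone sits at roughly (9.5, 5.8) before and (9.8, 4.1) after.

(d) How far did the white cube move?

2.3

From (9.4, 4.0) to (7.1, 3.6), the white cube covered √(2.3² + 0.4²) ≈ 2.3 units.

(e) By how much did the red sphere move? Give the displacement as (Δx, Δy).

(-0.7, 0.0)

The red sphere was at about (9.7, 2.6) and moved to about (9.0, 2.6).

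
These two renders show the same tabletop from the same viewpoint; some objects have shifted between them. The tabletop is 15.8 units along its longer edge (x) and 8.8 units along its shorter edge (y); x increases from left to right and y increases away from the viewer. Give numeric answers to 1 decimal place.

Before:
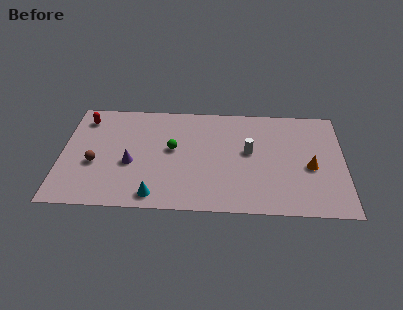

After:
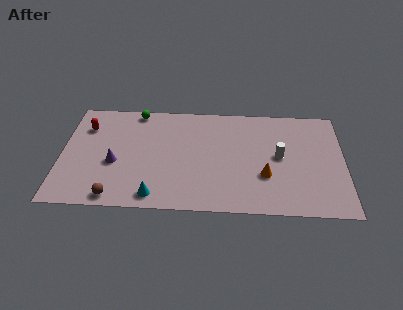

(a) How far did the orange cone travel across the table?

2.6

The orange cone was near (13.9, 3.8) before and (11.4, 3.0) after, so it travelled √(2.5² + 0.8²) ≈ 2.6 units.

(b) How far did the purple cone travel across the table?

0.9

From (3.9, 3.6) to (3.0, 3.6), the purple cone covered √(0.9² + 0.0²) ≈ 0.9 units.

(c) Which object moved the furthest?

the green sphere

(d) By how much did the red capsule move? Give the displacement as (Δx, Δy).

(0.1, -0.7)

The red capsule started near (1.2, 7.2) and ended near (1.3, 6.5).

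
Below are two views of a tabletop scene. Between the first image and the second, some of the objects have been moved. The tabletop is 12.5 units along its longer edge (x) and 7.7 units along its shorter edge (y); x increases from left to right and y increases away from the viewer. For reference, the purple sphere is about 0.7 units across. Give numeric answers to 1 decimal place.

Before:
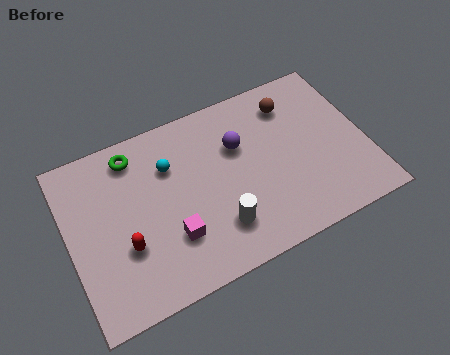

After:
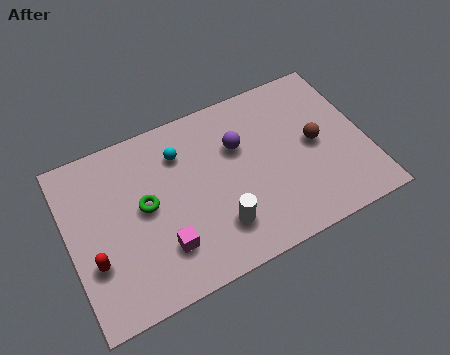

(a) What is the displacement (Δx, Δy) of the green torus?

(0.2, -2.4)

The green torus was at about (3.0, 6.5) and moved to about (3.2, 4.1).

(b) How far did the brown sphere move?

2.3

The brown sphere moved from about (9.7, 6.1) to (10.4, 3.9), a distance of √(0.7² + 2.2²) ≈ 2.3.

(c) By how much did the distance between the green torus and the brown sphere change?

+0.5

The distance was about 6.7 in the first image and 7.2 in the second, so they moved 0.5 units further apart.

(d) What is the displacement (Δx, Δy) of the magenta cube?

(-0.4, -0.3)

The magenta cube was at about (4.1, 2.3) and moved to about (3.7, 2.0).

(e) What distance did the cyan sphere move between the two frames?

0.6

From (4.4, 5.4) to (4.9, 5.8), the cyan sphere covered √(0.5² + 0.4²) ≈ 0.6 units.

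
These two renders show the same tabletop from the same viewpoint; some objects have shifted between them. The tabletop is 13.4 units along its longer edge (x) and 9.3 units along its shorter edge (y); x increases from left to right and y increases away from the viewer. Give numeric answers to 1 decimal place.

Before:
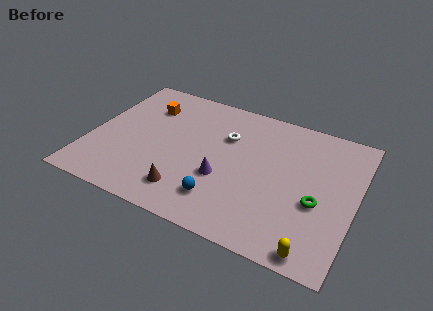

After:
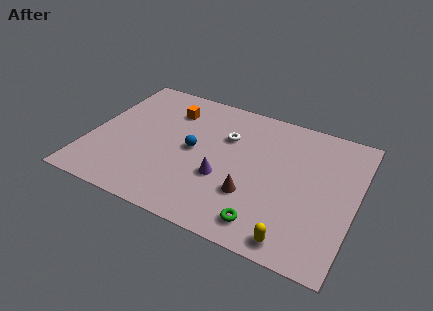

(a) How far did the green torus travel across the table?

3.3

The green torus was near (11.6, 3.7) before and (9.3, 1.4) after, so it travelled √(2.3² + 2.3²) ≈ 3.3 units.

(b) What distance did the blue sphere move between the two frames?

3.2

The blue sphere moved from about (7.0, 2.0) to (5.2, 4.7), a distance of √(1.8² + 2.7²) ≈ 3.2.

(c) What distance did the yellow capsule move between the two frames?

1.0

From (11.8, 0.8) to (10.8, 1.0), the yellow capsule covered √(1.0² + 0.2²) ≈ 1.0 units.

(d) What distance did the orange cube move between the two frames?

1.2

From (2.5, 6.9) to (3.7, 7.1), the orange cube covered √(1.2² + 0.2²) ≈ 1.2 units.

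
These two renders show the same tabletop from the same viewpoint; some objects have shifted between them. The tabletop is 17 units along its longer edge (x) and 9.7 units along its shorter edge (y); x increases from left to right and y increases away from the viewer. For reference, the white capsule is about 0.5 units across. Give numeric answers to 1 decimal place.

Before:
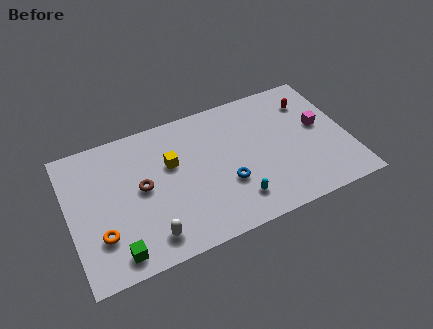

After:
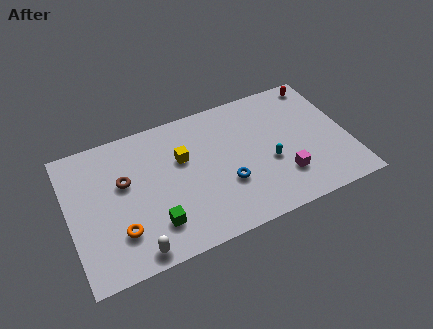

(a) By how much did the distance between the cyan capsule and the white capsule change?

+3.7

Before: roughly 5.3 units apart; after: 9.0. That's 3.7 units further apart.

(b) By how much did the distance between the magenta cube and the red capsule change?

+4.7

The distance was about 2.0 in the first image and 6.7 in the second, so they moved 4.7 units further apart.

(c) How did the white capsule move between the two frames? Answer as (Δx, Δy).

(-0.9, -0.6)

The white capsule started near (4.5, 1.6) and ended near (3.6, 1.0).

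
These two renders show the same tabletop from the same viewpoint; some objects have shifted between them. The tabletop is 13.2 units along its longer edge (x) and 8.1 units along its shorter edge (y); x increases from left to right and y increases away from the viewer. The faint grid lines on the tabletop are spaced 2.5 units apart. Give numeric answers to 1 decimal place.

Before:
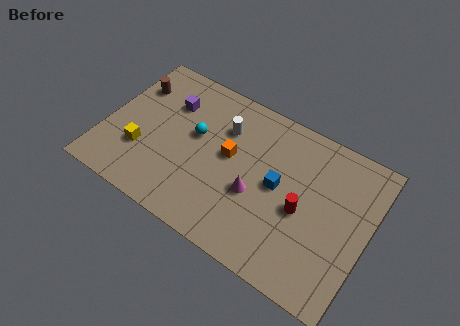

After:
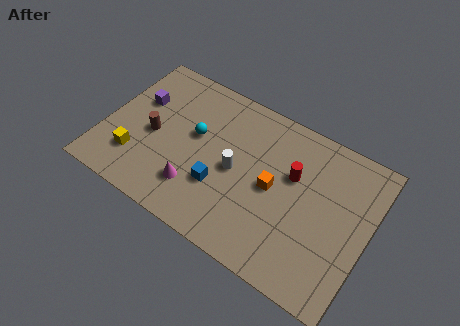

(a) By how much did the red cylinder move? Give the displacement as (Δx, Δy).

(-0.7, 1.5)

The red cylinder started near (10.0, 3.6) and ended near (9.3, 5.1).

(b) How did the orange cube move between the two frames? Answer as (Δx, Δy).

(2.3, -0.5)

From the two frames, the orange cube sits at roughly (6.2, 4.5) before and (8.5, 4.0) after.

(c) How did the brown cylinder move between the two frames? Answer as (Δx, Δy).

(1.4, -2.2)

From the two frames, the brown cylinder sits at roughly (1.0, 5.9) before and (2.4, 3.7) after.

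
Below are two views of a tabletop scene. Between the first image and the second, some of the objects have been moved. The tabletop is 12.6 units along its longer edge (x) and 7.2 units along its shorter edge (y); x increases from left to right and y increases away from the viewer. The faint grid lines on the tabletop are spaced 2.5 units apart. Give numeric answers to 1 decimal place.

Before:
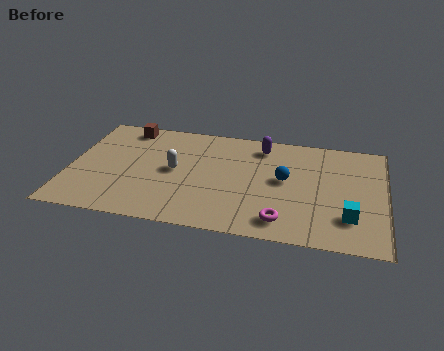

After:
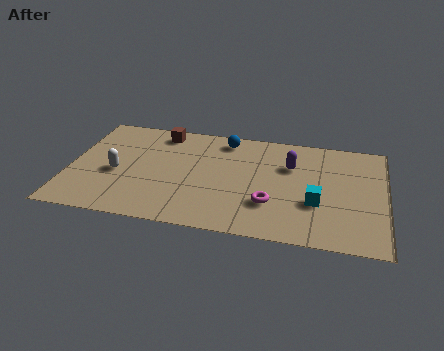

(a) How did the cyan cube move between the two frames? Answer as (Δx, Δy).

(-1.3, 0.7)

From the two frames, the cyan cube sits at roughly (11.2, 1.9) before and (9.9, 2.6) after.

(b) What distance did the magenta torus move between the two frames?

1.1

The magenta torus moved from about (8.6, 1.2) to (8.1, 2.2), a distance of √(0.5² + 1.0²) ≈ 1.1.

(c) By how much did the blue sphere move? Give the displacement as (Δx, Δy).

(-2.5, 2.3)

From the two frames, the blue sphere sits at roughly (8.6, 3.9) before and (6.1, 6.2) after.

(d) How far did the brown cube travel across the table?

1.4

From (2.1, 6.3) to (3.5, 6.2), the brown cube covered √(1.4² + 0.1²) ≈ 1.4 units.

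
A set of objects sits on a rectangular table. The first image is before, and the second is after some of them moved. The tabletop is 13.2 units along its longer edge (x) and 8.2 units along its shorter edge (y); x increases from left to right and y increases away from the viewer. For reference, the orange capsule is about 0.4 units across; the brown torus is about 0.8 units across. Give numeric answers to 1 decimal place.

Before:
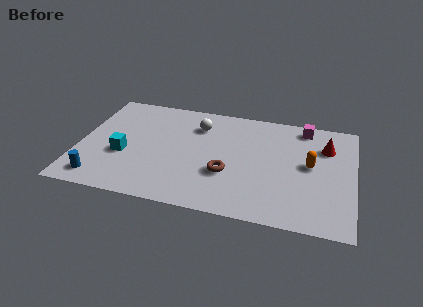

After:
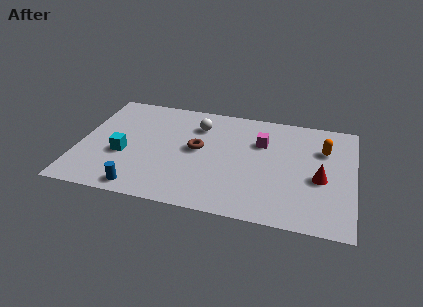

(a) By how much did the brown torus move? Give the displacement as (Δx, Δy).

(-1.5, 1.5)

From the two frames, the brown torus sits at roughly (7.2, 2.9) before and (5.7, 4.4) after.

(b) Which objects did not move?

the cyan cube and the white sphere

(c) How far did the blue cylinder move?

2.0

From (1.2, 1.2) to (3.2, 0.9), the blue cylinder covered √(2.0² + 0.3²) ≈ 2.0 units.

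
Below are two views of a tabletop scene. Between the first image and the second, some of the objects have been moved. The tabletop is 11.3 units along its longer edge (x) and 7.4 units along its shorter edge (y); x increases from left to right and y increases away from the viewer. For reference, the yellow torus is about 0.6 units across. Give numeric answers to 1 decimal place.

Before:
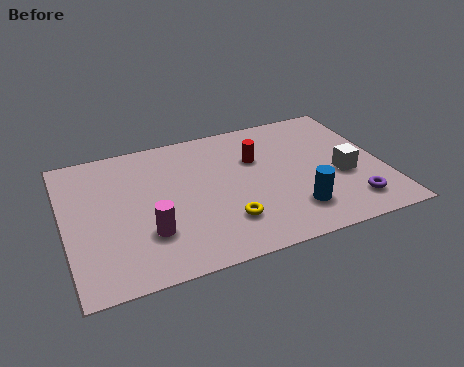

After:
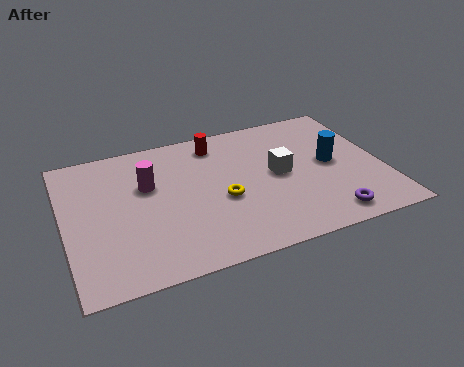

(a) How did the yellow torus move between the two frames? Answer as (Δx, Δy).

(0.0, 1.2)

The yellow torus started near (5.5, 1.9) and ended near (5.5, 3.1).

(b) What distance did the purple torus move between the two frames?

1.0

The purple torus moved from about (9.9, 1.4) to (9.0, 1.0), a distance of √(0.9² + 0.4²) ≈ 1.0.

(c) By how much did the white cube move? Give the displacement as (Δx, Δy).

(-2.2, 0.8)

The white cube started near (9.8, 3.0) and ended near (7.6, 3.8).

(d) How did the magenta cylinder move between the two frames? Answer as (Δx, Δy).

(0.2, 2.5)

The magenta cylinder was at about (2.8, 2.2) and moved to about (3.0, 4.7).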